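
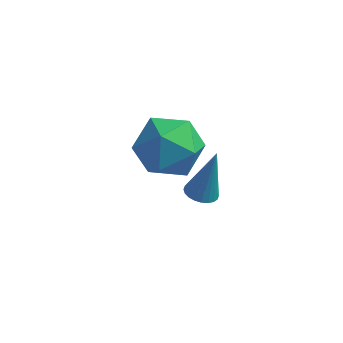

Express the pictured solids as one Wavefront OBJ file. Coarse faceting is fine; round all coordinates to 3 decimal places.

v -3.588 2.738 2.12
v -3.09 2.187 2.951
v -3.97 1.173 1.309
v -3.472 0.622 2.14
v -4.432 1.158 2.323
v -4.196 2.125 2.824
v -2.864 1.235 1.436
v -2.628 2.202 1.937
v -2.643 1.257 2.528
v -3.612 1.21 3.076
v -3.448 2.15 1.184
v -4.417 2.103 1.732
v -2.988 3.09 -1.482
v -2.531 2.823 -1.507
v -2.652 3.51 0.162
v -2.471 3.012 -1.568
v -2.49 3.212 -1.615
v -2.585 3.394 -1.642
v -2.741 3.529 -1.645
v -2.935 3.598 -1.623
v -3.137 3.589 -1.579
v -3.316 3.504 -1.521
v -3.446 3.357 -1.457
v -3.505 3.168 -1.396
v -3.487 2.968 -1.349
v -3.392 2.786 -1.322
v -3.236 2.65 -1.319
v -3.042 2.582 -1.341
v -2.84 2.59 -1.385
v -2.66 2.675 -1.443
f 1 12 6
f 1 6 2
f 1 2 8
f 1 8 11
f 1 11 12
f 2 6 10
f 6 12 5
f 12 11 3
f 11 8 7
f 8 2 9
f 4 10 5
f 4 5 3
f 4 3 7
f 4 7 9
f 4 9 10
f 5 10 6
f 3 5 12
f 7 3 11
f 9 7 8
f 10 9 2
f 14 13 16
f 14 16 15
f 16 13 17
f 16 17 15
f 17 13 18
f 17 18 15
f 18 13 19
f 18 19 15
f 19 13 20
f 19 20 15
f 20 13 21
f 20 21 15
f 21 13 22
f 21 22 15
f 22 13 23
f 22 23 15
f 23 13 24
f 23 24 15
f 24 13 25
f 24 25 15
f 25 13 26
f 25 26 15
f 26 13 27
f 26 27 15
f 27 13 28
f 27 28 15
f 28 13 29
f 28 29 15
f 29 13 30
f 29 30 15
f 30 13 14
f 30 14 15



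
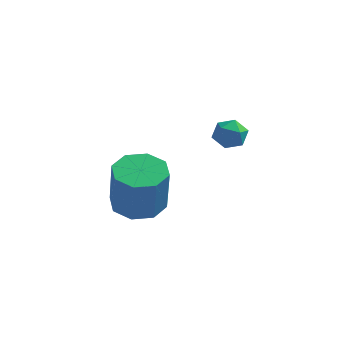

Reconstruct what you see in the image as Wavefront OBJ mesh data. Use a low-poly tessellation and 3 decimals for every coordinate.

v -0.622 -0.154 -3.994
v 0.104 -0.713 -4.202
v 0.329 -1.085 -2.414
v -0.398 -0.526 -2.206
v 0.305 -0.032 -4.085
v 0.53 -0.405 -2.297
v -0.037 0.578 -3.915
v 0.188 0.205 -2.127
v -0.722 0.759 -3.791
v -0.497 0.386 -2.003
v -1.349 0.405 -3.786
v -1.124 0.033 -1.998
v -1.55 -0.275 -3.903
v -1.325 -0.648 -2.115
v -1.208 -0.885 -4.073
v -0.983 -1.258 -2.285
v -0.523 -1.066 -4.197
v -0.298 -1.439 -2.409
v 1.295 3.992 -2.366
v 1.875 3.67 -2.359
v 0.785 3.07 -2.561
v 1.365 2.748 -2.554
v 1.12 3.002 -1.993
v 1.436 3.572 -1.873
v 1.224 3.168 -3.047
v 1.54 3.738 -2.927
v 1.831 3.161 -2.78
v 1.766 3.059 -2.129
v 0.894 3.681 -2.791
v 0.829 3.579 -2.14
f 2 1 5
f 2 5 3
f 3 5 6
f 3 6 4
f 5 1 7
f 5 7 6
f 6 7 8
f 6 8 4
f 7 1 9
f 7 9 8
f 8 9 10
f 8 10 4
f 9 1 11
f 9 11 10
f 10 11 12
f 10 12 4
f 11 1 13
f 11 13 12
f 12 13 14
f 12 14 4
f 13 1 15
f 13 15 14
f 14 15 16
f 14 16 4
f 15 1 17
f 15 17 16
f 16 17 18
f 16 18 4
f 17 1 2
f 17 2 18
f 18 2 3
f 18 3 4
f 19 30 24
f 19 24 20
f 19 20 26
f 19 26 29
f 19 29 30
f 20 24 28
f 24 30 23
f 30 29 21
f 29 26 25
f 26 20 27
f 22 28 23
f 22 23 21
f 22 21 25
f 22 25 27
f 22 27 28
f 23 28 24
f 21 23 30
f 25 21 29
f 27 25 26
f 28 27 20



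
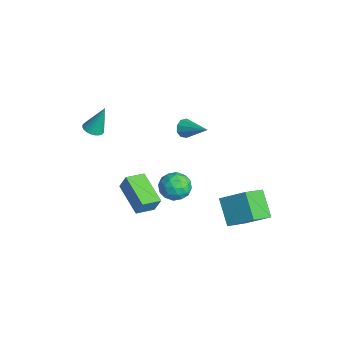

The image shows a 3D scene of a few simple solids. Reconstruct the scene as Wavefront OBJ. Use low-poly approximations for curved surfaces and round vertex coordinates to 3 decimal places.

v -0.265 1.745 -2.61
v 0.629 2.894 -1.586
v -0.958 3.073 -3.495
v -0.065 4.222 -2.471
v 1.125 1.698 -3.769
v 2.018 2.847 -2.745
v 0.431 3.026 -4.654
v 1.325 4.175 -3.63
v -1.999 -0.055 -1.358
v -1.138 0.385 -1.307
v -1.322 -1.305 -2.013
v -0.461 -0.865 -1.962
v -0.905 -1.155 -1.153
v -1.324 -0.383 -0.748
v -1.136 -0.537 -2.572
v -1.555 0.235 -2.167
v -0.605 0.086 -2.057
v -0.463 -0.296 -1.18
v -1.997 -0.624 -2.14
v -1.855 -1.006 -1.263
v -1.628 0.275 -1.275
v -0.832 -1.195 -2.045
v -1.093 -1.365 -1.569
v -0.587 -1.107 -1.539
v -1.737 -0.176 -0.947
v -1.231 0.082 -0.917
v -1.094 -0.823 -0.826
v -1.229 -1.002 -2.403
v -0.723 -0.744 -2.373
v -1.873 0.187 -1.781
v -1.367 0.445 -1.751
v -1.366 -0.097 -2.494
v -0.809 0.358 -1.686
v -0.411 -0.377 -2.071
v -0.808 -0.184 -2.429
v -1.054 0.27 -2.192
v -0.725 0.133 -1.17
v -0.327 -0.602 -1.555
v -0.588 -0.772 -1.08
v -0.834 -0.318 -0.842
v -0.412 -0.042 -1.611
v -2.133 -0.318 -1.765
v -1.735 -1.053 -2.15
v -1.626 -0.602 -2.478
v -1.872 -0.148 -2.24
v -2.049 -0.543 -1.249
v -1.651 -1.278 -1.634
v -1.406 -1.19 -1.128
v -1.652 -0.736 -0.891
v -2.048 -0.878 -1.709
v -3.237 -2.973 -2.662
v -2.948 -2.688 -1.683
v -3.469 -1.826 -2.928
v -3.18 -1.541 -1.949
v -1.22 -2.719 -3.331
v -0.931 -2.434 -2.352
v -1.452 -1.572 -3.597
v -1.163 -1.287 -2.618
v -4.578 1.36 -0.037
v -4.233 1.32 -0.575
v -3.122 2.12 0.837
v -4.443 1.704 -0.56
v -4.715 1.927 -0.301
v -4.924 1.885 0.082
v -4.97 1.598 0.409
v -4.833 1.199 0.527
v -4.576 0.876 0.381
v -4.32 0.779 0.039
v -4.185 0.955 -0.339
v -3.559 -4.267 2.589
v -3.231 -3.786 2.376
v -3.441 -3.613 4.251
v -3.457 -3.7 2.359
v -3.698 -3.702 2.376
v -3.918 -3.789 2.426
v -4.083 -3.949 2.501
v -4.169 -4.157 2.589
v -4.162 -4.382 2.677
v -4.062 -4.59 2.752
v -3.887 -4.748 2.802
v -3.661 -4.834 2.819
v -3.419 -4.833 2.802
v -3.199 -4.745 2.752
v -3.034 -4.585 2.677
v -2.949 -4.377 2.589
v -2.956 -4.152 2.501
v -3.055 -3.944 2.426
f 2 4 1
f 5 2 1
f 1 4 3
f 3 5 1
f 2 8 4
f 6 2 5
f 6 8 2
f 4 8 3
f 7 5 3
f 3 8 7
f 7 6 5
f 8 6 7
f 9 46 25
f 46 20 49
f 25 49 14
f 46 49 25
f 9 25 21
f 25 14 26
f 21 26 10
f 25 26 21
f 9 21 30
f 21 10 31
f 30 31 16
f 21 31 30
f 9 30 42
f 30 16 45
f 42 45 19
f 30 45 42
f 9 42 46
f 42 19 50
f 46 50 20
f 42 50 46
f 10 26 37
f 26 14 40
f 37 40 18
f 26 40 37
f 14 49 27
f 49 20 48
f 27 48 13
f 49 48 27
f 20 50 47
f 50 19 43
f 47 43 11
f 50 43 47
f 19 45 44
f 45 16 32
f 44 32 15
f 45 32 44
f 16 31 36
f 31 10 33
f 36 33 17
f 31 33 36
f 12 38 24
f 38 18 39
f 24 39 13
f 38 39 24
f 12 24 22
f 24 13 23
f 22 23 11
f 24 23 22
f 12 22 29
f 22 11 28
f 29 28 15
f 22 28 29
f 12 29 34
f 29 15 35
f 34 35 17
f 29 35 34
f 12 34 38
f 34 17 41
f 38 41 18
f 34 41 38
f 13 39 27
f 39 18 40
f 27 40 14
f 39 40 27
f 11 23 47
f 23 13 48
f 47 48 20
f 23 48 47
f 15 28 44
f 28 11 43
f 44 43 19
f 28 43 44
f 17 35 36
f 35 15 32
f 36 32 16
f 35 32 36
f 18 41 37
f 41 17 33
f 37 33 10
f 41 33 37
f 52 54 51
f 55 52 51
f 51 54 53
f 53 55 51
f 52 58 54
f 56 52 55
f 56 58 52
f 54 58 53
f 57 55 53
f 53 58 57
f 57 56 55
f 58 56 57
f 60 59 62
f 60 62 61
f 62 59 63
f 62 63 61
f 63 59 64
f 63 64 61
f 64 59 65
f 64 65 61
f 65 59 66
f 65 66 61
f 66 59 67
f 66 67 61
f 67 59 68
f 67 68 61
f 68 59 69
f 68 69 61
f 69 59 60
f 69 60 61
f 71 70 73
f 71 73 72
f 73 70 74
f 73 74 72
f 74 70 75
f 74 75 72
f 75 70 76
f 75 76 72
f 76 70 77
f 76 77 72
f 77 70 78
f 77 78 72
f 78 70 79
f 78 79 72
f 79 70 80
f 79 80 72
f 80 70 81
f 80 81 72
f 81 70 82
f 81 82 72
f 82 70 83
f 82 83 72
f 83 70 84
f 83 84 72
f 84 70 85
f 84 85 72
f 85 70 86
f 85 86 72
f 86 70 87
f 86 87 72
f 87 70 71
f 87 71 72



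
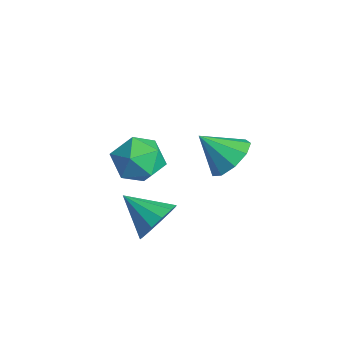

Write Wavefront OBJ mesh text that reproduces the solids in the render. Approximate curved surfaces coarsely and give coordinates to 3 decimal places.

v 3.32 -0.642 0.366
v 3.648 -0.278 1.215
v 2.12 -1.538 1.214
v 3.26 0.071 1.035
v 2.891 0.194 0.643
v 2.658 0.051 0.163
v 2.635 -0.312 -0.253
v 2.83 -0.78 -0.472
v 3.18 -1.204 -0.425
v 3.574 -1.45 -0.127
v 3.888 -1.44 0.328
v 4.021 -1.176 0.795
v 3.931 -0.743 1.125
v 1.995 2.717 1.923
v 2.74 2.024 1.709
v 1.365 1.703 3.017
v 2.953 2.457 2.233
v 2.717 3.011 2.611
v 2.144 3.428 2.668
v 1.5 3.513 2.376
v 1.089 3.225 1.872
v 1.101 2.7 1.392
v 1.531 2.183 1.16
v 2.179 1.916 1.286
v -2.142 0.147 0.543
v -1.564 1.138 0.808
v -0.516 -0.638 -0.068
v 0.062 0.353 0.197
v -0.369 -0.325 1.058
v -1.374 0.16 1.435
v -0.706 0.34 -0.695
v -1.711 0.825 -0.318
v -0.677 1.258 0.043
v -0.468 0.846 1.126
v -1.612 -0.346 -0.386
v -1.403 -0.758 0.697
f 2 1 4
f 2 4 3
f 4 1 5
f 4 5 3
f 5 1 6
f 5 6 3
f 6 1 7
f 6 7 3
f 7 1 8
f 7 8 3
f 8 1 9
f 8 9 3
f 9 1 10
f 9 10 3
f 10 1 11
f 10 11 3
f 11 1 12
f 11 12 3
f 12 1 13
f 12 13 3
f 13 1 2
f 13 2 3
f 15 14 17
f 15 17 16
f 17 14 18
f 17 18 16
f 18 14 19
f 18 19 16
f 19 14 20
f 19 20 16
f 20 14 21
f 20 21 16
f 21 14 22
f 21 22 16
f 22 14 23
f 22 23 16
f 23 14 24
f 23 24 16
f 24 14 15
f 24 15 16
f 25 36 30
f 25 30 26
f 25 26 32
f 25 32 35
f 25 35 36
f 26 30 34
f 30 36 29
f 36 35 27
f 35 32 31
f 32 26 33
f 28 34 29
f 28 29 27
f 28 27 31
f 28 31 33
f 28 33 34
f 29 34 30
f 27 29 36
f 31 27 35
f 33 31 32
f 34 33 26



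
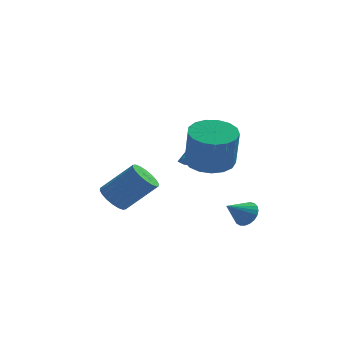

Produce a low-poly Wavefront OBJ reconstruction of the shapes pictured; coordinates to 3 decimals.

v 2.502 -1.491 -1.79
v 3.02 -1.748 -1.452
v 1.718 -2.149 -1.09
v 2.961 -1.52 -1.304
v 2.823 -1.286 -1.239
v 2.629 -1.089 -1.27
v 2.413 -0.96 -1.391
v 2.213 -0.924 -1.581
v 2.062 -0.986 -1.807
v 1.988 -1.135 -2.03
v 2.002 -1.345 -2.212
v 2.102 -1.581 -2.321
v 2.272 -1.801 -2.338
v 2.482 -1.968 -2.261
v 2.694 -2.052 -2.102
v 2.874 -2.039 -1.889
v 2.989 -1.932 -1.659
v -3.41 0.742 -2.063
v -2.914 0.294 -2.521
v -1.494 0.451 -1.135
v -1.99 0.898 -0.677
v -2.844 0.63 -2.631
v -1.423 0.787 -1.245
v -2.885 0.988 -2.628
v -1.465 1.145 -1.243
v -3.031 1.298 -2.514
v -1.611 1.454 -1.129
v -3.252 1.497 -2.31
v -1.832 1.653 -0.925
v -3.504 1.546 -2.057
v -2.084 1.703 -0.672
v -3.737 1.437 -1.805
v -2.317 1.593 -0.42
v -3.906 1.189 -1.605
v -2.486 1.346 -0.219
v -3.977 0.853 -1.495
v -2.556 1.01 -0.109
v -3.935 0.495 -1.497
v -2.515 0.652 -0.112
v -3.789 0.186 -1.611
v -2.369 0.342 -0.226
v -3.568 -0.013 -1.815
v -2.148 0.143 -0.43
v -3.316 -0.063 -2.068
v -1.896 0.094 -0.683
v -3.083 0.047 -2.32
v -1.663 0.203 -0.935
v 1.098 -2.919 1.77
v 2.143 -2.869 1.68
v 2.327 -3.451 3.479
v 1.282 -3.501 3.57
v 2.014 -2.41 1.842
v 2.198 -2.993 3.641
v 1.676 -2.069 1.987
v 1.859 -2.651 3.786
v 1.205 -1.922 2.082
v 1.388 -2.504 3.881
v 0.709 -2.003 2.106
v 0.893 -2.586 3.906
v 0.303 -2.294 2.053
v 0.486 -2.877 3.853
v 0.079 -2.729 1.936
v 0.262 -3.311 3.735
v 0.089 -3.206 1.78
v 0.272 -3.789 3.579
v 0.329 -3.618 1.622
v 0.513 -4.201 3.422
v 0.746 -3.87 1.498
v 0.93 -4.452 3.298
v 1.244 -3.904 1.437
v 1.427 -4.486 3.236
v 1.708 -3.712 1.452
v 1.892 -4.294 3.251
v 2.033 -3.338 1.539
v 2.216 -3.921 3.339
v 0.09 1.407 -0.005
v 0.62 0.964 0.313
v 0.15 2.373 1.245
v 0.85 1.381 -0.021
v 0.635 1.814 -0.345
v 0.101 2.008 -0.47
v -0.439 1.851 -0.322
v -0.669 1.433 0.011
v -0.454 1 0.335
v 0.08 0.806 0.46
f 2 1 4
f 2 4 3
f 4 1 5
f 4 5 3
f 5 1 6
f 5 6 3
f 6 1 7
f 6 7 3
f 7 1 8
f 7 8 3
f 8 1 9
f 8 9 3
f 9 1 10
f 9 10 3
f 10 1 11
f 10 11 3
f 11 1 12
f 11 12 3
f 12 1 13
f 12 13 3
f 13 1 14
f 13 14 3
f 14 1 15
f 14 15 3
f 15 1 16
f 15 16 3
f 16 1 17
f 16 17 3
f 17 1 2
f 17 2 3
f 19 18 22
f 19 22 20
f 20 22 23
f 20 23 21
f 22 18 24
f 22 24 23
f 23 24 25
f 23 25 21
f 24 18 26
f 24 26 25
f 25 26 27
f 25 27 21
f 26 18 28
f 26 28 27
f 27 28 29
f 27 29 21
f 28 18 30
f 28 30 29
f 29 30 31
f 29 31 21
f 30 18 32
f 30 32 31
f 31 32 33
f 31 33 21
f 32 18 34
f 32 34 33
f 33 34 35
f 33 35 21
f 34 18 36
f 34 36 35
f 35 36 37
f 35 37 21
f 36 18 38
f 36 38 37
f 37 38 39
f 37 39 21
f 38 18 40
f 38 40 39
f 39 40 41
f 39 41 21
f 40 18 42
f 40 42 41
f 41 42 43
f 41 43 21
f 42 18 44
f 42 44 43
f 43 44 45
f 43 45 21
f 44 18 46
f 44 46 45
f 45 46 47
f 45 47 21
f 46 18 19
f 46 19 47
f 47 19 20
f 47 20 21
f 49 48 52
f 49 52 50
f 50 52 53
f 50 53 51
f 52 48 54
f 52 54 53
f 53 54 55
f 53 55 51
f 54 48 56
f 54 56 55
f 55 56 57
f 55 57 51
f 56 48 58
f 56 58 57
f 57 58 59
f 57 59 51
f 58 48 60
f 58 60 59
f 59 60 61
f 59 61 51
f 60 48 62
f 60 62 61
f 61 62 63
f 61 63 51
f 62 48 64
f 62 64 63
f 63 64 65
f 63 65 51
f 64 48 66
f 64 66 65
f 65 66 67
f 65 67 51
f 66 48 68
f 66 68 67
f 67 68 69
f 67 69 51
f 68 48 70
f 68 70 69
f 69 70 71
f 69 71 51
f 70 48 72
f 70 72 71
f 71 72 73
f 71 73 51
f 72 48 74
f 72 74 73
f 73 74 75
f 73 75 51
f 74 48 49
f 74 49 75
f 75 49 50
f 75 50 51
f 77 76 79
f 77 79 78
f 79 76 80
f 79 80 78
f 80 76 81
f 80 81 78
f 81 76 82
f 81 82 78
f 82 76 83
f 82 83 78
f 83 76 84
f 83 84 78
f 84 76 85
f 84 85 78
f 85 76 77
f 85 77 78



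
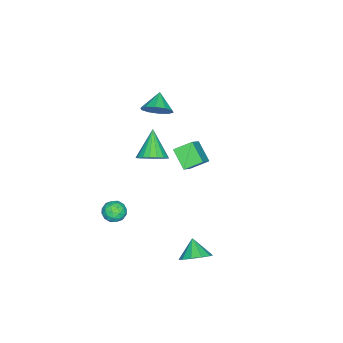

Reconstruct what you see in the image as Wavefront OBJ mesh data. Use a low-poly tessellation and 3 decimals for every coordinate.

v 4.303 2.839 -4.363
v 4.745 3.441 -3.639
v 3.537 2.241 -3.397
v 4.226 3.747 -3.861
v 3.736 3.707 -4.275
v 3.462 3.335 -4.723
v 3.51 2.774 -5.033
v 3.861 2.238 -5.087
v 4.38 1.932 -4.864
v 4.87 1.972 -4.45
v 5.144 2.344 -4.003
v 5.096 2.905 -3.693
v 1.483 1.642 4.178
v 2.701 1.784 5.205
v 2.148 2.658 3.248
v 3.367 2.801 4.275
v 2.093 0.699 3.585
v 3.312 0.842 4.612
v 2.759 1.716 2.655
v 3.977 1.858 3.682
v 2.665 -0.866 2.511
v 3.423 -1.115 3.114
v 1.315 -1.494 3.949
v 3.343 -0.691 3.224
v 3.13 -0.302 3.193
v 2.824 -0.024 3.027
v 2.486 0.086 2.759
v 2.184 0.008 2.442
v 1.977 -0.243 2.138
v 1.907 -0.617 1.908
v 1.986 -1.041 1.798
v 2.2 -1.43 1.828
v 2.506 -1.707 1.994
v 2.843 -1.818 2.263
v 3.145 -1.74 2.58
v 3.352 -1.489 2.884
v 2.671 -3.054 -3.418
v 3.301 -2.639 -3.791
v 3.559 -3.641 -2.569
v 4.189 -3.226 -2.942
v 3.625 -2.807 -2.479
v 3.076 -2.444 -3.004
v 3.784 -3.836 -3.356
v 3.235 -3.473 -3.881
v 3.989 -3.123 -3.752
v 3.891 -2.487 -3.211
v 2.969 -3.793 -3.149
v 2.871 -3.157 -2.608
v 2.908 -2.795 -3.679
v 3.952 -3.485 -2.681
v 3.621 -3.238 -2.409
v 3.991 -2.995 -2.628
v 2.776 -2.681 -3.216
v 3.146 -2.437 -3.435
v 3.337 -2.535 -2.665
v 3.714 -3.843 -2.925
v 4.084 -3.599 -3.144
v 2.869 -3.285 -3.732
v 3.239 -3.042 -3.951
v 3.523 -3.745 -3.695
v 3.682 -2.836 -3.875
v 4.204 -3.18 -3.377
v 3.966 -3.539 -3.62
v 3.644 -3.326 -3.928
v 3.625 -2.462 -3.557
v 4.147 -2.807 -3.058
v 3.816 -2.56 -2.786
v 3.493 -2.347 -3.094
v 4.029 -2.746 -3.534
v 2.713 -3.473 -3.302
v 3.235 -3.818 -2.803
v 3.367 -3.933 -3.266
v 3.044 -3.72 -3.574
v 2.656 -3.1 -2.983
v 3.178 -3.444 -2.485
v 3.216 -2.954 -2.432
v 2.894 -2.741 -2.74
v 2.831 -3.534 -2.826
v -2.874 -3.315 1.645
v -2.215 -3.781 2.347
v -3.986 -3.665 2.455
v -2.286 -3.148 2.523
v -2.582 -2.578 2.364
v -2.989 -2.29 1.93
v -3.353 -2.393 1.387
v -3.533 -2.848 0.943
v -3.461 -3.482 0.766
v -3.166 -4.051 0.926
v -2.758 -4.339 1.36
v -2.395 -4.236 1.903
f 2 1 4
f 2 4 3
f 4 1 5
f 4 5 3
f 5 1 6
f 5 6 3
f 6 1 7
f 6 7 3
f 7 1 8
f 7 8 3
f 8 1 9
f 8 9 3
f 9 1 10
f 9 10 3
f 10 1 11
f 10 11 3
f 11 1 12
f 11 12 3
f 12 1 2
f 12 2 3
f 14 16 13
f 17 14 13
f 13 16 15
f 15 17 13
f 14 20 16
f 18 14 17
f 18 20 14
f 16 20 15
f 19 17 15
f 15 20 19
f 19 18 17
f 20 18 19
f 22 21 24
f 22 24 23
f 24 21 25
f 24 25 23
f 25 21 26
f 25 26 23
f 26 21 27
f 26 27 23
f 27 21 28
f 27 28 23
f 28 21 29
f 28 29 23
f 29 21 30
f 29 30 23
f 30 21 31
f 30 31 23
f 31 21 32
f 31 32 23
f 32 21 33
f 32 33 23
f 33 21 34
f 33 34 23
f 34 21 35
f 34 35 23
f 35 21 36
f 35 36 23
f 36 21 22
f 36 22 23
f 37 74 53
f 74 48 77
f 53 77 42
f 74 77 53
f 37 53 49
f 53 42 54
f 49 54 38
f 53 54 49
f 37 49 58
f 49 38 59
f 58 59 44
f 49 59 58
f 37 58 70
f 58 44 73
f 70 73 47
f 58 73 70
f 37 70 74
f 70 47 78
f 74 78 48
f 70 78 74
f 38 54 65
f 54 42 68
f 65 68 46
f 54 68 65
f 42 77 55
f 77 48 76
f 55 76 41
f 77 76 55
f 48 78 75
f 78 47 71
f 75 71 39
f 78 71 75
f 47 73 72
f 73 44 60
f 72 60 43
f 73 60 72
f 44 59 64
f 59 38 61
f 64 61 45
f 59 61 64
f 40 66 52
f 66 46 67
f 52 67 41
f 66 67 52
f 40 52 50
f 52 41 51
f 50 51 39
f 52 51 50
f 40 50 57
f 50 39 56
f 57 56 43
f 50 56 57
f 40 57 62
f 57 43 63
f 62 63 45
f 57 63 62
f 40 62 66
f 62 45 69
f 66 69 46
f 62 69 66
f 41 67 55
f 67 46 68
f 55 68 42
f 67 68 55
f 39 51 75
f 51 41 76
f 75 76 48
f 51 76 75
f 43 56 72
f 56 39 71
f 72 71 47
f 56 71 72
f 45 63 64
f 63 43 60
f 64 60 44
f 63 60 64
f 46 69 65
f 69 45 61
f 65 61 38
f 69 61 65
f 80 79 82
f 80 82 81
f 82 79 83
f 82 83 81
f 83 79 84
f 83 84 81
f 84 79 85
f 84 85 81
f 85 79 86
f 85 86 81
f 86 79 87
f 86 87 81
f 87 79 88
f 87 88 81
f 88 79 89
f 88 89 81
f 89 79 90
f 89 90 81
f 90 79 80
f 90 80 81



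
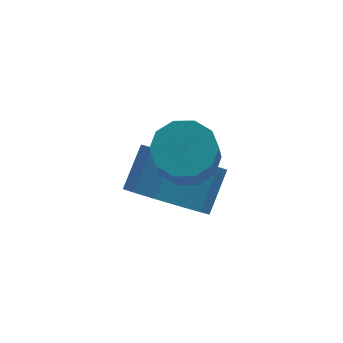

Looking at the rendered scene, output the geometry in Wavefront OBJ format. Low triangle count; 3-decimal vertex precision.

v 2.519 0.329 0.47
v 3.395 0.275 -0.07
v 3.936 1.036 0.73
v 3.061 1.091 1.27
v 3.094 0.72 -0.29
v 3.635 1.481 0.51
v 2.611 1.041 -0.269
v 3.152 1.802 0.531
v 2.099 1.136 -0.013
v 2.64 1.897 0.787
v 1.72 0.975 0.396
v 2.261 1.736 1.196
v 1.595 0.609 0.829
v 2.136 1.37 1.629
v 1.764 0.154 1.147
v 2.305 0.915 1.948
v 2.172 -0.245 1.251
v 2.713 0.516 2.051
v 2.691 -0.462 1.107
v 3.232 0.299 1.907
v 3.155 -0.427 0.76
v 3.696 0.334 1.56
v 3.417 -0.153 0.321
v 3.959 0.609 1.122
v 3.004 0.342 2.032
v 3.332 0.884 2.434
v 3.145 0.259 3.429
v 2.816 -0.282 3.028
v 2.879 0.979 2.408
v 2.692 0.355 3.404
v 2.474 0.831 2.239
v 2.286 0.206 3.235
v 2.271 0.496 1.991
v 2.084 -0.128 2.987
v 2.348 0.103 1.759
v 2.161 -0.522 2.754
v 2.675 -0.199 1.631
v 2.488 -0.824 2.626
v 3.128 -0.295 1.656
v 2.941 -0.919 2.652
v 3.534 -0.146 1.825
v 3.346 -0.771 2.821
v 3.736 0.188 2.073
v 3.549 -0.436 3.069
v 3.659 0.582 2.306
v 3.472 -0.043 3.301
f 2 1 5
f 2 5 3
f 3 5 6
f 3 6 4
f 5 1 7
f 5 7 6
f 6 7 8
f 6 8 4
f 7 1 9
f 7 9 8
f 8 9 10
f 8 10 4
f 9 1 11
f 9 11 10
f 10 11 12
f 10 12 4
f 11 1 13
f 11 13 12
f 12 13 14
f 12 14 4
f 13 1 15
f 13 15 14
f 14 15 16
f 14 16 4
f 15 1 17
f 15 17 16
f 16 17 18
f 16 18 4
f 17 1 19
f 17 19 18
f 18 19 20
f 18 20 4
f 19 1 21
f 19 21 20
f 20 21 22
f 20 22 4
f 21 1 23
f 21 23 22
f 22 23 24
f 22 24 4
f 23 1 2
f 23 2 24
f 24 2 3
f 24 3 4
f 26 25 29
f 26 29 27
f 27 29 30
f 27 30 28
f 29 25 31
f 29 31 30
f 30 31 32
f 30 32 28
f 31 25 33
f 31 33 32
f 32 33 34
f 32 34 28
f 33 25 35
f 33 35 34
f 34 35 36
f 34 36 28
f 35 25 37
f 35 37 36
f 36 37 38
f 36 38 28
f 37 25 39
f 37 39 38
f 38 39 40
f 38 40 28
f 39 25 41
f 39 41 40
f 40 41 42
f 40 42 28
f 41 25 43
f 41 43 42
f 42 43 44
f 42 44 28
f 43 25 45
f 43 45 44
f 44 45 46
f 44 46 28
f 45 25 26
f 45 26 46
f 46 26 27
f 46 27 28



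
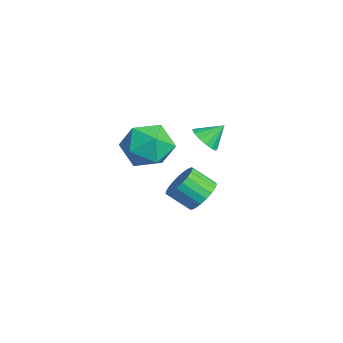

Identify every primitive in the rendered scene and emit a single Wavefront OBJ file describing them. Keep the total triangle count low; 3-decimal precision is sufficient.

v -1.646 -3.297 2.676
v -0.869 -2.609 3.21
v -0.311 -3.871 1.47
v 0.466 -3.183 2.004
v 0.047 -4.124 2.552
v -0.779 -3.77 3.297
v -0.401 -2.71 1.383
v -1.227 -2.356 2.128
v -0.099 -2.247 2.411
v 0.177 -3.121 3.133
v -1.357 -3.359 1.547
v -1.081 -4.233 2.269
v -2.899 -0.234 -2.656
v -2.122 -0.585 -2.55
v -2.623 -1.457 -1.759
v -3.401 -1.106 -1.864
v -2.13 -0.342 -2.288
v -2.631 -1.214 -1.496
v -2.271 -0.081 -2.089
v -2.772 -0.953 -1.298
v -2.521 0.154 -1.988
v -3.022 -0.718 -1.197
v -2.836 0.322 -2.003
v -3.337 -0.55 -1.211
v -3.163 0.394 -2.13
v -3.664 -0.478 -1.339
v -3.443 0.357 -2.349
v -3.944 -0.515 -1.557
v -3.63 0.218 -2.62
v -4.131 -0.654 -1.829
v -3.691 0.001 -2.898
v -4.192 -0.871 -2.106
v -3.614 -0.257 -3.134
v -4.115 -1.129 -2.342
v -3.414 -0.511 -3.287
v -3.915 -1.383 -2.495
v -3.125 -0.717 -3.331
v -3.626 -1.589 -2.539
v -2.797 -0.839 -3.258
v -3.298 -1.711 -2.466
v -2.487 -0.857 -3.081
v -2.988 -1.729 -2.29
v -2.248 -0.767 -2.831
v -2.749 -1.639 -2.039
v -3.641 0.049 0.235
v -2.922 0.112 0.124
v -3.599 0.871 0.965
v -3.081 0.344 -0.129
v -3.389 0.498 -0.284
v -3.765 0.531 -0.3
v -4.108 0.435 -0.172
v -4.326 0.236 0.064
v -4.359 -0.013 0.346
v -4.201 -0.246 0.598
v -3.892 -0.399 0.753
v -3.516 -0.432 0.769
v -3.173 -0.336 0.642
v -2.956 -0.137 0.406
f 1 12 6
f 1 6 2
f 1 2 8
f 1 8 11
f 1 11 12
f 2 6 10
f 6 12 5
f 12 11 3
f 11 8 7
f 8 2 9
f 4 10 5
f 4 5 3
f 4 3 7
f 4 7 9
f 4 9 10
f 5 10 6
f 3 5 12
f 7 3 11
f 9 7 8
f 10 9 2
f 14 13 17
f 14 17 15
f 15 17 18
f 15 18 16
f 17 13 19
f 17 19 18
f 18 19 20
f 18 20 16
f 19 13 21
f 19 21 20
f 20 21 22
f 20 22 16
f 21 13 23
f 21 23 22
f 22 23 24
f 22 24 16
f 23 13 25
f 23 25 24
f 24 25 26
f 24 26 16
f 25 13 27
f 25 27 26
f 26 27 28
f 26 28 16
f 27 13 29
f 27 29 28
f 28 29 30
f 28 30 16
f 29 13 31
f 29 31 30
f 30 31 32
f 30 32 16
f 31 13 33
f 31 33 32
f 32 33 34
f 32 34 16
f 33 13 35
f 33 35 34
f 34 35 36
f 34 36 16
f 35 13 37
f 35 37 36
f 36 37 38
f 36 38 16
f 37 13 39
f 37 39 38
f 38 39 40
f 38 40 16
f 39 13 41
f 39 41 40
f 40 41 42
f 40 42 16
f 41 13 43
f 41 43 42
f 42 43 44
f 42 44 16
f 43 13 14
f 43 14 44
f 44 14 15
f 44 15 16
f 46 45 48
f 46 48 47
f 48 45 49
f 48 49 47
f 49 45 50
f 49 50 47
f 50 45 51
f 50 51 47
f 51 45 52
f 51 52 47
f 52 45 53
f 52 53 47
f 53 45 54
f 53 54 47
f 54 45 55
f 54 55 47
f 55 45 56
f 55 56 47
f 56 45 57
f 56 57 47
f 57 45 58
f 57 58 47
f 58 45 46
f 58 46 47



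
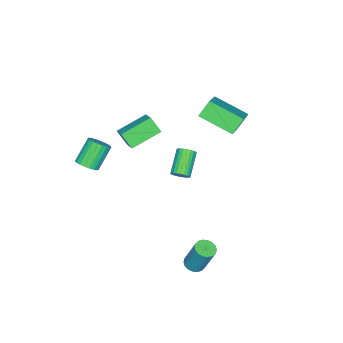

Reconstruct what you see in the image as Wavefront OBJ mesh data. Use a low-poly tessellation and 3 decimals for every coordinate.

v -4.172 -0.162 1.511
v -4.851 0.129 2.379
v -4.347 1.806 0.715
v -5.026 2.097 1.584
v -2.534 0.423 2.596
v -3.213 0.714 3.465
v -2.709 2.391 1.801
v -3.388 2.682 2.669
v 2.128 -3.665 0.216
v 2.552 -3.216 0.502
v 1.536 -3.027 1.71
v 1.112 -3.475 1.424
v 2.39 -3.05 0.34
v 1.374 -2.86 1.548
v 2.183 -2.99 0.157
v 1.167 -2.8 1.365
v 1.967 -3.046 -0.016
v 0.951 -2.857 1.192
v 1.779 -3.21 -0.149
v 0.763 -3.02 1.059
v 1.651 -3.452 -0.219
v 0.634 -3.263 0.989
v 1.605 -3.731 -0.214
v 0.589 -3.542 0.995
v 1.65 -3.998 -0.134
v 0.634 -3.809 1.074
v 1.777 -4.208 0.006
v 0.761 -4.019 1.215
v 1.966 -4.324 0.183
v 0.95 -4.135 1.391
v 2.182 -4.326 0.365
v 1.166 -4.137 1.573
v 2.389 -4.213 0.521
v 1.373 -4.024 1.729
v 2.551 -4.006 0.625
v 1.535 -3.817 1.833
v 2.639 -3.74 0.658
v 1.623 -3.55 1.866
v 2.64 -3.46 0.614
v 1.624 -3.271 1.822
v 0.348 0.983 0.087
v 0.621 1.161 0.505
v -0.615 0.836 1.451
v -0.888 0.657 1.033
v 0.527 1.334 0.441
v -0.709 1.008 1.388
v 0.405 1.453 0.324
v -0.83 1.128 1.27
v 0.275 1.501 0.17
v -0.96 1.176 1.117
v 0.156 1.47 0.004
v -1.079 1.145 0.951
v 0.066 1.365 -0.149
v -1.169 1.039 0.797
v 0.019 1.201 -0.267
v -1.216 0.876 0.679
v 0.022 1.004 -0.331
v -1.213 0.679 0.616
v 0.075 0.804 -0.331
v -1.161 0.479 0.615
v 0.169 0.632 -0.268
v -1.067 0.306 0.679
v 0.29 0.512 -0.15
v -0.945 0.187 0.796
v 0.42 0.464 0.003
v -0.815 0.139 0.95
v 0.539 0.495 0.169
v -0.696 0.17 1.116
v 0.629 0.601 0.323
v -0.606 0.275 1.269
v 0.676 0.764 0.441
v -0.559 0.439 1.387
v 0.673 0.961 0.504
v -0.562 0.636 1.451
v -0.796 -2.939 -0.024
v -0.819 -3.611 0.847
v -2.292 -2.019 0.648
v -2.314 -2.691 1.518
v -0.106 -2.229 0.542
v -0.128 -2.901 1.412
v -1.601 -1.309 1.213
v -1.624 -1.981 2.084
v 2.887 3.29 -4.158
v 3.29 3.679 -4.344
v 3.416 4.399 -2.568
v 3.013 4.01 -2.382
v 3.064 3.807 -4.38
v 3.189 4.527 -2.604
v 2.802 3.833 -4.372
v 2.928 4.553 -2.596
v 2.558 3.752 -4.322
v 2.684 4.471 -2.546
v 2.379 3.579 -4.239
v 2.505 4.298 -2.463
v 2.3 3.348 -4.14
v 2.426 4.068 -2.364
v 2.338 3.107 -4.045
v 2.464 3.826 -2.269
v 2.484 2.901 -3.972
v 2.61 3.621 -2.196
v 2.711 2.773 -3.936
v 2.836 3.493 -2.16
v 2.972 2.747 -3.944
v 3.098 3.467 -2.168
v 3.216 2.829 -3.994
v 3.342 3.548 -2.218
v 3.395 3.002 -4.077
v 3.521 3.721 -2.301
v 3.474 3.232 -4.176
v 3.6 3.952 -2.4
v 3.436 3.474 -4.271
v 3.562 4.193 -2.495
f 2 4 1
f 5 2 1
f 1 4 3
f 3 5 1
f 2 8 4
f 6 2 5
f 6 8 2
f 4 8 3
f 7 5 3
f 3 8 7
f 7 6 5
f 8 6 7
f 10 9 13
f 10 13 11
f 11 13 14
f 11 14 12
f 13 9 15
f 13 15 14
f 14 15 16
f 14 16 12
f 15 9 17
f 15 17 16
f 16 17 18
f 16 18 12
f 17 9 19
f 17 19 18
f 18 19 20
f 18 20 12
f 19 9 21
f 19 21 20
f 20 21 22
f 20 22 12
f 21 9 23
f 21 23 22
f 22 23 24
f 22 24 12
f 23 9 25
f 23 25 24
f 24 25 26
f 24 26 12
f 25 9 27
f 25 27 26
f 26 27 28
f 26 28 12
f 27 9 29
f 27 29 28
f 28 29 30
f 28 30 12
f 29 9 31
f 29 31 30
f 30 31 32
f 30 32 12
f 31 9 33
f 31 33 32
f 32 33 34
f 32 34 12
f 33 9 35
f 33 35 34
f 34 35 36
f 34 36 12
f 35 9 37
f 35 37 36
f 36 37 38
f 36 38 12
f 37 9 39
f 37 39 38
f 38 39 40
f 38 40 12
f 39 9 10
f 39 10 40
f 40 10 11
f 40 11 12
f 42 41 45
f 42 45 43
f 43 45 46
f 43 46 44
f 45 41 47
f 45 47 46
f 46 47 48
f 46 48 44
f 47 41 49
f 47 49 48
f 48 49 50
f 48 50 44
f 49 41 51
f 49 51 50
f 50 51 52
f 50 52 44
f 51 41 53
f 51 53 52
f 52 53 54
f 52 54 44
f 53 41 55
f 53 55 54
f 54 55 56
f 54 56 44
f 55 41 57
f 55 57 56
f 56 57 58
f 56 58 44
f 57 41 59
f 57 59 58
f 58 59 60
f 58 60 44
f 59 41 61
f 59 61 60
f 60 61 62
f 60 62 44
f 61 41 63
f 61 63 62
f 62 63 64
f 62 64 44
f 63 41 65
f 63 65 64
f 64 65 66
f 64 66 44
f 65 41 67
f 65 67 66
f 66 67 68
f 66 68 44
f 67 41 69
f 67 69 68
f 68 69 70
f 68 70 44
f 69 41 71
f 69 71 70
f 70 71 72
f 70 72 44
f 71 41 73
f 71 73 72
f 72 73 74
f 72 74 44
f 73 41 42
f 73 42 74
f 74 42 43
f 74 43 44
f 76 78 75
f 79 76 75
f 75 78 77
f 77 79 75
f 76 82 78
f 80 76 79
f 80 82 76
f 78 82 77
f 81 79 77
f 77 82 81
f 81 80 79
f 82 80 81
f 84 83 87
f 84 87 85
f 85 87 88
f 85 88 86
f 87 83 89
f 87 89 88
f 88 89 90
f 88 90 86
f 89 83 91
f 89 91 90
f 90 91 92
f 90 92 86
f 91 83 93
f 91 93 92
f 92 93 94
f 92 94 86
f 93 83 95
f 93 95 94
f 94 95 96
f 94 96 86
f 95 83 97
f 95 97 96
f 96 97 98
f 96 98 86
f 97 83 99
f 97 99 98
f 98 99 100
f 98 100 86
f 99 83 101
f 99 101 100
f 100 101 102
f 100 102 86
f 101 83 103
f 101 103 102
f 102 103 104
f 102 104 86
f 103 83 105
f 103 105 104
f 104 105 106
f 104 106 86
f 105 83 107
f 105 107 106
f 106 107 108
f 106 108 86
f 107 83 109
f 107 109 108
f 108 109 110
f 108 110 86
f 109 83 111
f 109 111 110
f 110 111 112
f 110 112 86
f 111 83 84
f 111 84 112
f 112 84 85
f 112 85 86



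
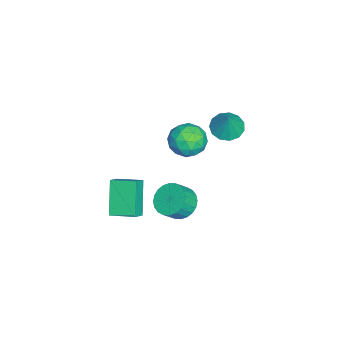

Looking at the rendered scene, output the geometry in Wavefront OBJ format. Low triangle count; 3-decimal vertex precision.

v -3.888 0.262 0.57
v -3.199 0.307 -0.264
v -3.781 -1.487 0.564
v -3.092 -1.442 -0.27
v -2.783 -1.091 0.707
v -2.85 -0.01 0.711
v -4.13 -1.17 -0.411
v -4.197 -0.089 -0.407
v -3.349 -0.578 -0.87
v -2.516 -0.529 -0.179
v -4.464 -0.651 0.479
v -3.631 -0.602 1.17
v -3.553 0.438 0.153
v -3.427 -1.618 0.147
v -3.246 -1.412 0.721
v -2.841 -1.385 0.231
v -3.348 0.252 0.726
v -2.942 0.278 0.236
v -2.698 -0.544 0.807
v -4.038 -1.458 0.064
v -3.632 -1.432 -0.426
v -4.139 0.205 0.069
v -3.734 0.232 -0.421
v -4.282 -0.636 -0.507
v -3.236 -0.056 -0.693
v -3.173 -1.084 -0.696
v -3.783 -0.924 -0.779
v -3.822 -0.288 -0.777
v -2.746 -0.027 -0.287
v -2.683 -1.055 -0.29
v -2.502 -0.849 0.284
v -2.541 -0.213 0.286
v -2.834 -0.547 -0.643
v -4.297 -0.125 0.59
v -4.234 -1.153 0.587
v -4.439 -0.967 0.014
v -4.478 -0.331 0.016
v -3.807 -0.096 0.996
v -3.744 -1.124 0.993
v -3.158 -0.892 1.077
v -3.197 -0.256 1.079
v -4.146 -0.633 0.943
v -3.59 1.408 1.514
v -2.8 1.163 1.161
v -2.97 1.552 2.806
v -2.826 1.668 1.118
v -3.094 2.09 1.2
v -3.521 2.295 1.382
v -3.969 2.219 1.606
v -4.297 1.885 1.801
v -4.401 1.4 1.905
v -4.247 0.917 1.885
v -3.885 0.59 1.747
v -3.429 0.523 1.536
v -3.025 0.736 1.317
v 2.455 0.118 1.001
v 2.942 -0.351 0.378
v 3.452 -0.828 1.135
v 2.965 -0.358 1.759
v 3.147 -0.06 0.422
v 3.658 -0.537 1.179
v 3.247 0.258 0.555
v 3.758 -0.218 1.312
v 3.226 0.555 0.756
v 3.737 0.079 1.513
v 3.088 0.785 0.994
v 3.599 0.309 1.751
v 2.854 0.914 1.233
v 3.364 0.438 1.99
v 2.558 0.922 1.437
v 3.069 0.445 2.194
v 2.247 0.807 1.575
v 2.758 0.331 2.332
v 1.968 0.588 1.625
v 2.478 0.111 2.382
v 1.762 0.297 1.581
v 2.273 -0.18 2.338
v 1.662 -0.022 1.448
v 2.173 -0.498 2.205
v 1.683 -0.319 1.247
v 2.194 -0.795 2.004
v 1.821 -0.549 1.009
v 2.332 -1.025 1.766
v 2.056 -0.678 0.77
v 2.566 -1.154 1.527
v 2.351 -0.685 0.566
v 2.862 -1.162 1.323
v 2.662 -0.571 0.428
v 3.173 -1.047 1.185
v 2.145 -3.133 -0.805
v 0.862 -3.324 0.731
v 2.342 -1.797 -0.474
v 1.059 -1.989 1.062
v 2.781 -3.351 -0.302
v 1.498 -3.543 1.234
v 2.978 -2.016 0.029
v 1.695 -2.207 1.565
f 1 38 17
f 38 12 41
f 17 41 6
f 38 41 17
f 1 17 13
f 17 6 18
f 13 18 2
f 17 18 13
f 1 13 22
f 13 2 23
f 22 23 8
f 13 23 22
f 1 22 34
f 22 8 37
f 34 37 11
f 22 37 34
f 1 34 38
f 34 11 42
f 38 42 12
f 34 42 38
f 2 18 29
f 18 6 32
f 29 32 10
f 18 32 29
f 6 41 19
f 41 12 40
f 19 40 5
f 41 40 19
f 12 42 39
f 42 11 35
f 39 35 3
f 42 35 39
f 11 37 36
f 37 8 24
f 36 24 7
f 37 24 36
f 8 23 28
f 23 2 25
f 28 25 9
f 23 25 28
f 4 30 16
f 30 10 31
f 16 31 5
f 30 31 16
f 4 16 14
f 16 5 15
f 14 15 3
f 16 15 14
f 4 14 21
f 14 3 20
f 21 20 7
f 14 20 21
f 4 21 26
f 21 7 27
f 26 27 9
f 21 27 26
f 4 26 30
f 26 9 33
f 30 33 10
f 26 33 30
f 5 31 19
f 31 10 32
f 19 32 6
f 31 32 19
f 3 15 39
f 15 5 40
f 39 40 12
f 15 40 39
f 7 20 36
f 20 3 35
f 36 35 11
f 20 35 36
f 9 27 28
f 27 7 24
f 28 24 8
f 27 24 28
f 10 33 29
f 33 9 25
f 29 25 2
f 33 25 29
f 44 43 46
f 44 46 45
f 46 43 47
f 46 47 45
f 47 43 48
f 47 48 45
f 48 43 49
f 48 49 45
f 49 43 50
f 49 50 45
f 50 43 51
f 50 51 45
f 51 43 52
f 51 52 45
f 52 43 53
f 52 53 45
f 53 43 54
f 53 54 45
f 54 43 55
f 54 55 45
f 55 43 44
f 55 44 45
f 57 56 60
f 57 60 58
f 58 60 61
f 58 61 59
f 60 56 62
f 60 62 61
f 61 62 63
f 61 63 59
f 62 56 64
f 62 64 63
f 63 64 65
f 63 65 59
f 64 56 66
f 64 66 65
f 65 66 67
f 65 67 59
f 66 56 68
f 66 68 67
f 67 68 69
f 67 69 59
f 68 56 70
f 68 70 69
f 69 70 71
f 69 71 59
f 70 56 72
f 70 72 71
f 71 72 73
f 71 73 59
f 72 56 74
f 72 74 73
f 73 74 75
f 73 75 59
f 74 56 76
f 74 76 75
f 75 76 77
f 75 77 59
f 76 56 78
f 76 78 77
f 77 78 79
f 77 79 59
f 78 56 80
f 78 80 79
f 79 80 81
f 79 81 59
f 80 56 82
f 80 82 81
f 81 82 83
f 81 83 59
f 82 56 84
f 82 84 83
f 83 84 85
f 83 85 59
f 84 56 86
f 84 86 85
f 85 86 87
f 85 87 59
f 86 56 88
f 86 88 87
f 87 88 89
f 87 89 59
f 88 56 57
f 88 57 89
f 89 57 58
f 89 58 59
f 91 93 90
f 94 91 90
f 90 93 92
f 92 94 90
f 91 97 93
f 95 91 94
f 95 97 91
f 93 97 92
f 96 94 92
f 92 97 96
f 96 95 94
f 97 95 96



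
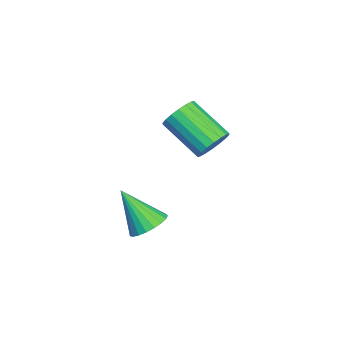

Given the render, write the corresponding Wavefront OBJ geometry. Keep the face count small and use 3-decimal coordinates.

v 0.087 -0.338 -4.195
v 0.721 -0.394 -3.955
v -0.447 -1.182 -2.985
v 0.631 -0.157 -3.829
v 0.447 0.048 -3.767
v 0.201 0.187 -3.778
v -0.064 0.236 -3.862
v -0.304 0.185 -4.003
v -0.476 0.043 -4.178
v -0.55 -0.164 -4.355
v -0.515 -0.401 -4.505
v -0.375 -0.627 -4.601
v -0.156 -0.803 -4.627
v 0.106 -0.899 -4.579
v 0.364 -0.897 -4.464
v 0.575 -0.799 -4.302
v 0.701 -0.621 -4.122
v -2.955 1.661 -2.9
v -2.412 1.442 -2.574
v -3.362 0.339 -1.734
v -3.905 0.559 -2.06
v -2.511 1.661 -2.398
v -3.461 0.559 -1.558
v -2.698 1.881 -2.321
v -3.648 0.778 -1.482
v -2.936 2.057 -2.359
v -3.886 0.954 -1.52
v -3.178 2.154 -2.504
v -4.127 1.051 -1.665
v -3.375 2.154 -2.727
v -4.325 1.051 -1.888
v -3.489 2.057 -2.985
v -4.439 0.954 -2.146
v -3.498 1.881 -3.226
v -4.448 0.778 -2.386
v -3.399 1.661 -3.402
v -4.349 0.559 -2.562
v -3.212 1.442 -3.478
v -4.162 0.339 -2.639
v -2.974 1.266 -3.44
v -3.924 0.163 -2.601
v -2.733 1.169 -3.295
v -3.682 0.066 -2.456
v -2.535 1.169 -3.072
v -3.485 0.066 -2.233
v -2.421 1.266 -2.814
v -3.371 0.163 -1.975
f 2 1 4
f 2 4 3
f 4 1 5
f 4 5 3
f 5 1 6
f 5 6 3
f 6 1 7
f 6 7 3
f 7 1 8
f 7 8 3
f 8 1 9
f 8 9 3
f 9 1 10
f 9 10 3
f 10 1 11
f 10 11 3
f 11 1 12
f 11 12 3
f 12 1 13
f 12 13 3
f 13 1 14
f 13 14 3
f 14 1 15
f 14 15 3
f 15 1 16
f 15 16 3
f 16 1 17
f 16 17 3
f 17 1 2
f 17 2 3
f 19 18 22
f 19 22 20
f 20 22 23
f 20 23 21
f 22 18 24
f 22 24 23
f 23 24 25
f 23 25 21
f 24 18 26
f 24 26 25
f 25 26 27
f 25 27 21
f 26 18 28
f 26 28 27
f 27 28 29
f 27 29 21
f 28 18 30
f 28 30 29
f 29 30 31
f 29 31 21
f 30 18 32
f 30 32 31
f 31 32 33
f 31 33 21
f 32 18 34
f 32 34 33
f 33 34 35
f 33 35 21
f 34 18 36
f 34 36 35
f 35 36 37
f 35 37 21
f 36 18 38
f 36 38 37
f 37 38 39
f 37 39 21
f 38 18 40
f 38 40 39
f 39 40 41
f 39 41 21
f 40 18 42
f 40 42 41
f 41 42 43
f 41 43 21
f 42 18 44
f 42 44 43
f 43 44 45
f 43 45 21
f 44 18 46
f 44 46 45
f 45 46 47
f 45 47 21
f 46 18 19
f 46 19 47
f 47 19 20
f 47 20 21



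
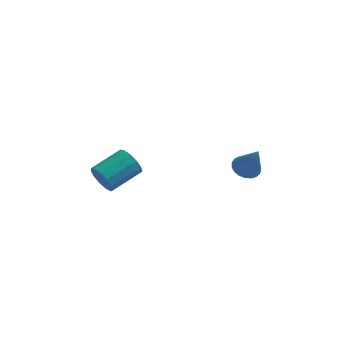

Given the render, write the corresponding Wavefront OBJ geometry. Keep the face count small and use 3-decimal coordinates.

v 3.071 2.816 2.204
v 3.846 2.616 1.862
v 3.749 2.204 4.096
v 3.893 2.962 1.958
v 3.797 3.283 2.095
v 3.576 3.523 2.252
v 3.268 3.64 2.4
v 2.926 3.615 2.515
v 2.609 3.452 2.576
v 2.372 3.179 2.572
v 2.255 2.843 2.505
v 2.28 2.502 2.386
v 2.442 2.216 2.236
v 2.713 2.033 2.08
v 3.045 1.986 1.945
v 3.382 2.082 1.856
v 3.665 2.305 1.826
v -4.652 0.099 2.655
v -4.131 -0.102 1.875
v -2.686 1.28 2.485
v -3.208 1.481 3.265
v -4.461 0.304 1.737
v -3.016 1.685 2.347
v -4.851 0.645 1.891
v -3.407 2.026 2.501
v -5.179 0.813 2.287
v -3.734 2.194 2.897
v -5.34 0.754 2.8
v -3.895 2.135 3.41
v -5.282 0.487 3.267
v -3.837 1.869 3.877
v -5.024 0.097 3.54
v -3.579 1.479 4.15
v -4.649 -0.292 3.532
v -3.204 1.09 4.142
v -4.274 -0.557 3.245
v -2.829 0.825 3.855
v -4.02 -0.614 2.771
v -2.575 0.768 3.381
v -3.966 -0.444 2.26
v -2.522 0.938 2.87
f 2 1 4
f 2 4 3
f 4 1 5
f 4 5 3
f 5 1 6
f 5 6 3
f 6 1 7
f 6 7 3
f 7 1 8
f 7 8 3
f 8 1 9
f 8 9 3
f 9 1 10
f 9 10 3
f 10 1 11
f 10 11 3
f 11 1 12
f 11 12 3
f 12 1 13
f 12 13 3
f 13 1 14
f 13 14 3
f 14 1 15
f 14 15 3
f 15 1 16
f 15 16 3
f 16 1 17
f 16 17 3
f 17 1 2
f 17 2 3
f 19 18 22
f 19 22 20
f 20 22 23
f 20 23 21
f 22 18 24
f 22 24 23
f 23 24 25
f 23 25 21
f 24 18 26
f 24 26 25
f 25 26 27
f 25 27 21
f 26 18 28
f 26 28 27
f 27 28 29
f 27 29 21
f 28 18 30
f 28 30 29
f 29 30 31
f 29 31 21
f 30 18 32
f 30 32 31
f 31 32 33
f 31 33 21
f 32 18 34
f 32 34 33
f 33 34 35
f 33 35 21
f 34 18 36
f 34 36 35
f 35 36 37
f 35 37 21
f 36 18 38
f 36 38 37
f 37 38 39
f 37 39 21
f 38 18 40
f 38 40 39
f 39 40 41
f 39 41 21
f 40 18 19
f 40 19 41
f 41 19 20
f 41 20 21



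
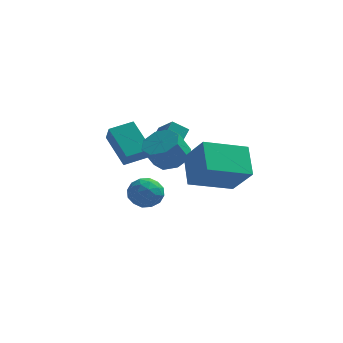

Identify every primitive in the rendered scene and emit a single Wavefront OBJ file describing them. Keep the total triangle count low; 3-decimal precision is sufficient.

v -1.49 1.624 -0.113
v -0.749 1.825 0.144
v -1.191 0.355 0.016
v -0.45 0.556 0.273
v -1.095 0.709 0.737
v -1.281 1.493 0.658
v -0.659 0.687 -0.498
v -0.845 1.471 -0.577
v -0.236 1.246 -0.093
v -0.505 1.26 0.67
v -1.435 0.92 -0.51
v -1.704 0.934 0.253
v -1.146 1.836 0.004
v -0.794 0.344 0.156
v -1.173 0.434 0.429
v -0.738 0.552 0.58
v -1.458 1.641 0.306
v -1.023 1.759 0.457
v -1.226 1.103 0.806
v -0.917 0.421 -0.297
v -0.482 0.539 -0.146
v -1.202 1.628 -0.42
v -0.767 1.746 -0.269
v -0.714 1.077 -0.646
v -0.409 1.613 0.016
v -0.233 0.868 0.092
v -0.356 0.944 -0.361
v -0.465 1.405 -0.408
v -0.567 1.622 0.465
v -0.391 0.876 0.541
v -0.771 0.966 0.813
v -0.879 1.427 0.766
v -0.266 1.281 0.325
v -1.549 1.304 -0.381
v -1.373 0.558 -0.305
v -1.061 0.753 -0.606
v -1.169 1.214 -0.653
v -1.707 1.312 0.068
v -1.531 0.567 0.144
v -1.475 0.775 0.568
v -1.584 1.236 0.521
v -1.674 0.899 -0.165
v 0.33 -0.04 2.816
v 1.068 -0.393 2.955
v 0.668 -0.833 3.963
v -0.07 -0.48 3.824
v 1.03 0.193 3.196
v 0.63 -0.246 4.204
v 0.582 0.643 3.214
v 0.182 0.204 4.222
v -0.014 0.693 2.999
v -0.414 0.253 4.007
v -0.408 0.313 2.677
v -0.808 -0.127 3.685
v -0.37 -0.274 2.436
v -0.77 -0.713 3.444
v 0.078 -0.724 2.418
v -0.322 -1.163 3.426
v 0.674 -0.773 2.633
v 0.274 -1.213 3.641
v 1.164 -1.349 2.031
v 0.811 -0.177 2.932
v 2.798 -0.389 1.423
v 2.445 0.783 2.324
v 2.035 -2.043 3.276
v 1.682 -0.871 4.177
v 3.669 -1.083 2.668
v 3.316 0.089 3.569
v -0.392 1.862 1.805
v -1.054 1.723 2.268
v -0.078 2.905 2.568
v -0.74 2.766 3.031
v 0.32 1.074 2.589
v -0.342 0.935 3.052
v 0.634 2.117 3.352
v -0.028 1.978 3.815
v -3.043 3.184 2.068
v -2.777 2.542 2.895
v -2.138 3.828 2.277
v -1.873 3.187 3.104
v -2.107 2.213 1.016
v -1.842 1.572 1.843
v -1.203 2.858 1.225
v -0.937 2.216 2.052
f 1 38 17
f 38 12 41
f 17 41 6
f 38 41 17
f 1 17 13
f 17 6 18
f 13 18 2
f 17 18 13
f 1 13 22
f 13 2 23
f 22 23 8
f 13 23 22
f 1 22 34
f 22 8 37
f 34 37 11
f 22 37 34
f 1 34 38
f 34 11 42
f 38 42 12
f 34 42 38
f 2 18 29
f 18 6 32
f 29 32 10
f 18 32 29
f 6 41 19
f 41 12 40
f 19 40 5
f 41 40 19
f 12 42 39
f 42 11 35
f 39 35 3
f 42 35 39
f 11 37 36
f 37 8 24
f 36 24 7
f 37 24 36
f 8 23 28
f 23 2 25
f 28 25 9
f 23 25 28
f 4 30 16
f 30 10 31
f 16 31 5
f 30 31 16
f 4 16 14
f 16 5 15
f 14 15 3
f 16 15 14
f 4 14 21
f 14 3 20
f 21 20 7
f 14 20 21
f 4 21 26
f 21 7 27
f 26 27 9
f 21 27 26
f 4 26 30
f 26 9 33
f 30 33 10
f 26 33 30
f 5 31 19
f 31 10 32
f 19 32 6
f 31 32 19
f 3 15 39
f 15 5 40
f 39 40 12
f 15 40 39
f 7 20 36
f 20 3 35
f 36 35 11
f 20 35 36
f 9 27 28
f 27 7 24
f 28 24 8
f 27 24 28
f 10 33 29
f 33 9 25
f 29 25 2
f 33 25 29
f 44 43 47
f 44 47 45
f 45 47 48
f 45 48 46
f 47 43 49
f 47 49 48
f 48 49 50
f 48 50 46
f 49 43 51
f 49 51 50
f 50 51 52
f 50 52 46
f 51 43 53
f 51 53 52
f 52 53 54
f 52 54 46
f 53 43 55
f 53 55 54
f 54 55 56
f 54 56 46
f 55 43 57
f 55 57 56
f 56 57 58
f 56 58 46
f 57 43 59
f 57 59 58
f 58 59 60
f 58 60 46
f 59 43 44
f 59 44 60
f 60 44 45
f 60 45 46
f 62 64 61
f 65 62 61
f 61 64 63
f 63 65 61
f 62 68 64
f 66 62 65
f 66 68 62
f 64 68 63
f 67 65 63
f 63 68 67
f 67 66 65
f 68 66 67
f 70 72 69
f 73 70 69
f 69 72 71
f 71 73 69
f 70 76 72
f 74 70 73
f 74 76 70
f 72 76 71
f 75 73 71
f 71 76 75
f 75 74 73
f 76 74 75
f 78 80 77
f 81 78 77
f 77 80 79
f 79 81 77
f 78 84 80
f 82 78 81
f 82 84 78
f 80 84 79
f 83 81 79
f 79 84 83
f 83 82 81
f 84 82 83



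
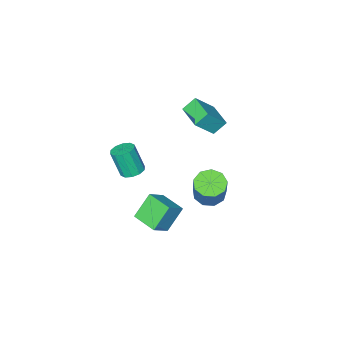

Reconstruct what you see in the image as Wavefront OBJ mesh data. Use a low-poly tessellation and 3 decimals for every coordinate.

v -1.112 -0.194 -3.525
v 0.069 -0.019 -2.585
v -1.278 1.545 -3.64
v -0.097 1.72 -2.7
v 0.077 -0.18 -5.02
v 1.258 -0.005 -4.08
v -0.089 1.559 -5.135
v 1.092 1.734 -4.195
v -3.131 1.817 -2.919
v -2.146 1.557 -3.127
v -1.523 2.383 -1.208
v -2.509 2.643 -1.001
v -2.28 2.213 -3.366
v -1.657 3.04 -1.448
v -2.812 2.684 -3.396
v -2.19 3.511 -1.478
v -3.494 2.749 -3.203
v -2.871 3.576 -1.285
v -4.006 2.378 -2.877
v -3.383 3.205 -0.959
v -4.108 1.744 -2.571
v -3.486 2.571 -0.652
v -3.754 1.144 -2.428
v -3.131 1.971 -0.509
v -3.108 0.859 -2.514
v -2.486 1.686 -0.596
v -2.473 1.022 -2.791
v -1.85 1.849 -0.872
v -4.576 0.359 3.594
v -3.315 0.131 4.957
v -4.156 2.086 3.494
v -2.896 1.858 4.857
v -3.784 0.122 2.823
v -2.524 -0.106 4.186
v -3.365 1.849 2.723
v -2.104 1.621 4.086
v 0.894 -0.568 -0.214
v 1.331 -1.164 -0.495
v 1.603 -1.807 1.294
v 1.166 -1.212 1.574
v 1.629 -0.788 -0.405
v 1.901 -1.431 1.384
v 1.646 -0.328 -0.242
v 1.918 -0.971 1.547
v 1.376 0.04 -0.069
v 1.648 -0.603 1.72
v 0.922 0.176 0.049
v 1.194 -0.467 1.838
v 0.457 0.027 0.066
v 0.729 -0.616 1.855
v 0.159 -0.349 -0.024
v 0.431 -0.992 1.765
v 0.142 -0.809 -0.187
v 0.414 -1.452 1.602
v 0.412 -1.177 -0.36
v 0.684 -1.82 1.429
v 0.866 -1.313 -0.478
v 1.138 -1.956 1.311
f 2 4 1
f 5 2 1
f 1 4 3
f 3 5 1
f 2 8 4
f 6 2 5
f 6 8 2
f 4 8 3
f 7 5 3
f 3 8 7
f 7 6 5
f 8 6 7
f 10 9 13
f 10 13 11
f 11 13 14
f 11 14 12
f 13 9 15
f 13 15 14
f 14 15 16
f 14 16 12
f 15 9 17
f 15 17 16
f 16 17 18
f 16 18 12
f 17 9 19
f 17 19 18
f 18 19 20
f 18 20 12
f 19 9 21
f 19 21 20
f 20 21 22
f 20 22 12
f 21 9 23
f 21 23 22
f 22 23 24
f 22 24 12
f 23 9 25
f 23 25 24
f 24 25 26
f 24 26 12
f 25 9 27
f 25 27 26
f 26 27 28
f 26 28 12
f 27 9 10
f 27 10 28
f 28 10 11
f 28 11 12
f 30 32 29
f 33 30 29
f 29 32 31
f 31 33 29
f 30 36 32
f 34 30 33
f 34 36 30
f 32 36 31
f 35 33 31
f 31 36 35
f 35 34 33
f 36 34 35
f 38 37 41
f 38 41 39
f 39 41 42
f 39 42 40
f 41 37 43
f 41 43 42
f 42 43 44
f 42 44 40
f 43 37 45
f 43 45 44
f 44 45 46
f 44 46 40
f 45 37 47
f 45 47 46
f 46 47 48
f 46 48 40
f 47 37 49
f 47 49 48
f 48 49 50
f 48 50 40
f 49 37 51
f 49 51 50
f 50 51 52
f 50 52 40
f 51 37 53
f 51 53 52
f 52 53 54
f 52 54 40
f 53 37 55
f 53 55 54
f 54 55 56
f 54 56 40
f 55 37 57
f 55 57 56
f 56 57 58
f 56 58 40
f 57 37 38
f 57 38 58
f 58 38 39
f 58 39 40



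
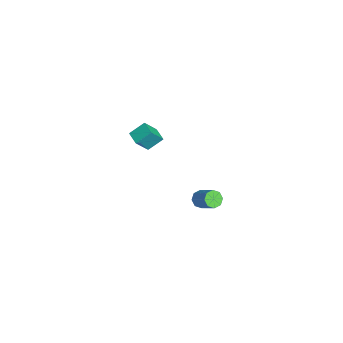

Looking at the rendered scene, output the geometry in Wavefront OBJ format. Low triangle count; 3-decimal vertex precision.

v -2.342 3.17 -3.883
v -2.132 3.506 -4.278
v -1.168 3.967 -3.372
v -1.378 3.63 -2.977
v -2.439 3.696 -4.047
v -1.476 4.157 -3.142
v -2.689 3.577 -3.72
v -1.726 4.038 -2.815
v -2.736 3.22 -3.488
v -1.773 3.681 -2.583
v -2.552 2.833 -3.488
v -1.588 3.294 -2.582
v -2.244 2.643 -3.718
v -1.281 3.104 -2.813
v -1.994 2.762 -4.045
v -1.031 3.223 -3.14
v -1.947 3.119 -4.277
v -0.984 3.58 -3.372
v -1.645 -0.165 2.859
v -1.354 -0.852 3.849
v -1.749 0.654 3.458
v -1.458 -0.033 4.448
v -0.862 0.013 2.752
v -0.571 -0.674 3.742
v -0.966 0.832 3.351
v -0.675 0.145 4.341
f 2 1 5
f 2 5 3
f 3 5 6
f 3 6 4
f 5 1 7
f 5 7 6
f 6 7 8
f 6 8 4
f 7 1 9
f 7 9 8
f 8 9 10
f 8 10 4
f 9 1 11
f 9 11 10
f 10 11 12
f 10 12 4
f 11 1 13
f 11 13 12
f 12 13 14
f 12 14 4
f 13 1 15
f 13 15 14
f 14 15 16
f 14 16 4
f 15 1 17
f 15 17 16
f 16 17 18
f 16 18 4
f 17 1 2
f 17 2 18
f 18 2 3
f 18 3 4
f 20 22 19
f 23 20 19
f 19 22 21
f 21 23 19
f 20 26 22
f 24 20 23
f 24 26 20
f 22 26 21
f 25 23 21
f 21 26 25
f 25 24 23
f 26 24 25



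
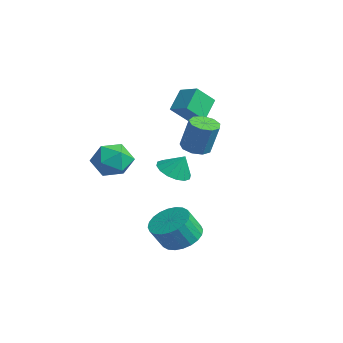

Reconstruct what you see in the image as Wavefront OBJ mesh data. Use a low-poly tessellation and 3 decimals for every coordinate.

v -3.684 0.392 3.663
v -4.313 1.247 4.606
v -3.727 1.378 2.741
v -4.355 2.233 3.685
v -2.645 0.767 4.015
v -3.273 1.622 4.959
v -2.687 1.753 3.094
v -3.316 2.608 4.037
v -2.652 -2.51 0.339
v -1.812 -2.955 0.9
v -3.788 -3.065 1.6
v -2.948 -3.51 2.161
v -3.038 -2.413 2.08
v -2.336 -2.07 1.301
v -3.264 -3.95 1.199
v -2.562 -3.607 0.42
v -2.19 -3.845 1.432
v -2.05 -2.895 1.976
v -3.55 -3.125 0.524
v -3.41 -2.175 1.068
v -1.188 0.507 2.039
v -0.615 0.02 1.933
v -0.118 0.246 3.596
v -0.692 0.733 3.701
v -0.46 0.504 1.821
v 0.037 0.729 3.484
v -0.646 0.989 1.811
v -0.149 1.215 3.474
v -1.086 1.249 1.907
v -0.589 1.474 3.57
v -1.574 1.162 2.065
v -1.077 1.387 3.728
v -1.881 0.768 2.21
v -1.384 0.994 3.873
v -1.864 0.253 2.275
v -1.368 0.478 3.938
v -1.531 -0.144 2.229
v -1.034 0.082 3.892
v -1.038 -0.236 2.094
v -0.541 -0.01 3.757
v -2.525 0.024 0.124
v -1.669 -0.251 -0.115
v -2.115 0.436 1.116
v -1.708 0.198 -0.286
v -1.966 0.6 -0.346
v -2.373 0.847 -0.281
v -2.821 0.875 -0.107
v -3.19 0.674 0.129
v -3.381 0.299 0.363
v -3.342 -0.15 0.533
v -3.084 -0.552 0.594
v -2.677 -0.8 0.528
v -2.228 -0.827 0.355
v -1.86 -0.626 0.119
v 1.561 -1.537 -2.23
v 2.226 -2.211 -2.685
v 2.303 -2.917 -1.525
v 1.639 -2.243 -1.07
v 2.485 -1.933 -2.533
v 2.562 -2.64 -1.373
v 2.605 -1.595 -2.335
v 2.682 -2.301 -1.175
v 2.565 -1.248 -2.121
v 2.642 -1.954 -0.961
v 2.373 -0.945 -1.923
v 2.45 -1.651 -0.764
v 2.057 -0.732 -1.772
v 2.134 -1.438 -0.613
v 1.665 -0.641 -1.691
v 1.743 -1.348 -0.532
v 1.258 -0.687 -1.692
v 1.335 -1.394 -0.533
v 0.897 -0.863 -1.775
v 0.974 -1.569 -0.615
v 0.638 -1.14 -1.927
v 0.715 -1.847 -0.767
v 0.518 -1.479 -2.125
v 0.595 -2.185 -0.965
v 0.558 -1.826 -2.339
v 0.635 -2.532 -1.179
v 0.75 -2.129 -2.536
v 0.827 -2.835 -1.377
v 1.066 -2.342 -2.687
v 1.143 -3.048 -1.528
v 1.457 -2.432 -2.768
v 1.535 -3.139 -1.609
v 1.865 -2.386 -2.767
v 1.942 -3.093 -1.608
f 2 4 1
f 5 2 1
f 1 4 3
f 3 5 1
f 2 8 4
f 6 2 5
f 6 8 2
f 4 8 3
f 7 5 3
f 3 8 7
f 7 6 5
f 8 6 7
f 9 20 14
f 9 14 10
f 9 10 16
f 9 16 19
f 9 19 20
f 10 14 18
f 14 20 13
f 20 19 11
f 19 16 15
f 16 10 17
f 12 18 13
f 12 13 11
f 12 11 15
f 12 15 17
f 12 17 18
f 13 18 14
f 11 13 20
f 15 11 19
f 17 15 16
f 18 17 10
f 22 21 25
f 22 25 23
f 23 25 26
f 23 26 24
f 25 21 27
f 25 27 26
f 26 27 28
f 26 28 24
f 27 21 29
f 27 29 28
f 28 29 30
f 28 30 24
f 29 21 31
f 29 31 30
f 30 31 32
f 30 32 24
f 31 21 33
f 31 33 32
f 32 33 34
f 32 34 24
f 33 21 35
f 33 35 34
f 34 35 36
f 34 36 24
f 35 21 37
f 35 37 36
f 36 37 38
f 36 38 24
f 37 21 39
f 37 39 38
f 38 39 40
f 38 40 24
f 39 21 22
f 39 22 40
f 40 22 23
f 40 23 24
f 42 41 44
f 42 44 43
f 44 41 45
f 44 45 43
f 45 41 46
f 45 46 43
f 46 41 47
f 46 47 43
f 47 41 48
f 47 48 43
f 48 41 49
f 48 49 43
f 49 41 50
f 49 50 43
f 50 41 51
f 50 51 43
f 51 41 52
f 51 52 43
f 52 41 53
f 52 53 43
f 53 41 54
f 53 54 43
f 54 41 42
f 54 42 43
f 56 55 59
f 56 59 57
f 57 59 60
f 57 60 58
f 59 55 61
f 59 61 60
f 60 61 62
f 60 62 58
f 61 55 63
f 61 63 62
f 62 63 64
f 62 64 58
f 63 55 65
f 63 65 64
f 64 65 66
f 64 66 58
f 65 55 67
f 65 67 66
f 66 67 68
f 66 68 58
f 67 55 69
f 67 69 68
f 68 69 70
f 68 70 58
f 69 55 71
f 69 71 70
f 70 71 72
f 70 72 58
f 71 55 73
f 71 73 72
f 72 73 74
f 72 74 58
f 73 55 75
f 73 75 74
f 74 75 76
f 74 76 58
f 75 55 77
f 75 77 76
f 76 77 78
f 76 78 58
f 77 55 79
f 77 79 78
f 78 79 80
f 78 80 58
f 79 55 81
f 79 81 80
f 80 81 82
f 80 82 58
f 81 55 83
f 81 83 82
f 82 83 84
f 82 84 58
f 83 55 85
f 83 85 84
f 84 85 86
f 84 86 58
f 85 55 87
f 85 87 86
f 86 87 88
f 86 88 58
f 87 55 56
f 87 56 88
f 88 56 57
f 88 57 58



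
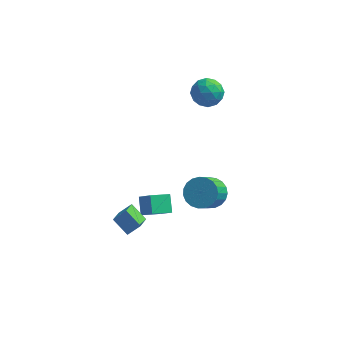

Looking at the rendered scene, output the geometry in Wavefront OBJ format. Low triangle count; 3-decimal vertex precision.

v -3.346 -2.949 -2.334
v -3.329 -4.228 -1.55
v -2.698 -2.579 -1.744
v -2.682 -3.858 -0.961
v -2.438 -3.382 -3.059
v -2.422 -4.661 -2.276
v -1.791 -3.012 -2.47
v -1.774 -4.291 -1.686
v -1.512 -0.73 -4.425
v -2.464 -1.527 -3.92
v -1.832 0.137 -3.659
v -2.784 -0.66 -3.154
v -0.756 -1.14 -3.646
v -1.708 -1.937 -3.141
v -1.076 -0.273 -2.88
v -2.028 -1.07 -2.375
v 0.612 4.083 3.407
v 0.999 3.456 4.097
v -0.479 2.944 2.983
v -0.092 2.317 3.673
v -0.598 3.14 3.967
v 0.077 3.843 4.228
v 0.443 2.557 2.852
v 1.118 3.26 3.113
v 0.895 2.512 3.753
v 0.251 2.873 4.442
v 0.269 3.527 2.638
v -0.375 3.888 3.327
v 0.902 3.869 3.789
v -0.382 2.531 3.291
v -0.679 3.014 3.464
v -0.451 2.645 3.869
v 0.359 4.097 3.866
v 0.587 3.729 4.272
v -0.352 3.543 4.195
v -0.067 2.671 2.808
v 0.161 2.303 3.214
v 0.971 3.755 3.211
v 1.199 3.386 3.616
v 0.872 2.857 2.885
v 1.068 2.946 3.992
v 0.426 2.277 3.744
v 0.741 2.418 3.261
v 1.137 2.831 3.415
v 0.689 3.158 4.398
v 0.048 2.488 4.149
v -0.249 2.972 4.321
v 0.147 3.386 4.475
v 0.628 2.603 4.196
v 0.472 3.912 2.931
v -0.169 3.242 2.682
v 0.373 3.014 2.605
v 0.769 3.428 2.759
v 0.094 4.123 3.336
v -0.548 3.454 3.088
v -0.617 3.569 3.665
v -0.221 3.982 3.819
v -0.108 3.797 2.884
v 0.879 1.441 -4.116
v 1.457 1.987 -3.462
v 1.159 0.685 -2.11
v 0.581 0.139 -2.764
v 1.067 2.149 -3.392
v 0.769 0.847 -2.041
v 0.644 2.189 -3.447
v 0.346 0.887 -2.096
v 0.262 2.099 -3.618
v -0.036 0.797 -2.267
v -0.014 1.895 -3.875
v -0.312 0.593 -2.524
v -0.135 1.613 -4.174
v -0.433 0.311 -2.822
v -0.081 1.301 -4.462
v -0.379 -0.001 -3.111
v 0.139 1.013 -4.691
v -0.159 -0.289 -3.34
v 0.487 0.8 -4.82
v 0.189 -0.502 -3.469
v 0.903 0.697 -4.827
v 0.605 -0.605 -3.476
v 1.315 0.723 -4.712
v 1.016 -0.579 -3.36
v 1.651 0.873 -4.493
v 1.353 -0.429 -3.142
v 1.854 1.121 -4.209
v 1.556 -0.181 -2.858
v 1.888 1.425 -3.909
v 1.59 0.123 -2.558
v 1.748 1.731 -3.645
v 1.45 0.429 -2.293
f 2 4 1
f 5 2 1
f 1 4 3
f 3 5 1
f 2 8 4
f 6 2 5
f 6 8 2
f 4 8 3
f 7 5 3
f 3 8 7
f 7 6 5
f 8 6 7
f 10 12 9
f 13 10 9
f 9 12 11
f 11 13 9
f 10 16 12
f 14 10 13
f 14 16 10
f 12 16 11
f 15 13 11
f 11 16 15
f 15 14 13
f 16 14 15
f 17 54 33
f 54 28 57
f 33 57 22
f 54 57 33
f 17 33 29
f 33 22 34
f 29 34 18
f 33 34 29
f 17 29 38
f 29 18 39
f 38 39 24
f 29 39 38
f 17 38 50
f 38 24 53
f 50 53 27
f 38 53 50
f 17 50 54
f 50 27 58
f 54 58 28
f 50 58 54
f 18 34 45
f 34 22 48
f 45 48 26
f 34 48 45
f 22 57 35
f 57 28 56
f 35 56 21
f 57 56 35
f 28 58 55
f 58 27 51
f 55 51 19
f 58 51 55
f 27 53 52
f 53 24 40
f 52 40 23
f 53 40 52
f 24 39 44
f 39 18 41
f 44 41 25
f 39 41 44
f 20 46 32
f 46 26 47
f 32 47 21
f 46 47 32
f 20 32 30
f 32 21 31
f 30 31 19
f 32 31 30
f 20 30 37
f 30 19 36
f 37 36 23
f 30 36 37
f 20 37 42
f 37 23 43
f 42 43 25
f 37 43 42
f 20 42 46
f 42 25 49
f 46 49 26
f 42 49 46
f 21 47 35
f 47 26 48
f 35 48 22
f 47 48 35
f 19 31 55
f 31 21 56
f 55 56 28
f 31 56 55
f 23 36 52
f 36 19 51
f 52 51 27
f 36 51 52
f 25 43 44
f 43 23 40
f 44 40 24
f 43 40 44
f 26 49 45
f 49 25 41
f 45 41 18
f 49 41 45
f 60 59 63
f 60 63 61
f 61 63 64
f 61 64 62
f 63 59 65
f 63 65 64
f 64 65 66
f 64 66 62
f 65 59 67
f 65 67 66
f 66 67 68
f 66 68 62
f 67 59 69
f 67 69 68
f 68 69 70
f 68 70 62
f 69 59 71
f 69 71 70
f 70 71 72
f 70 72 62
f 71 59 73
f 71 73 72
f 72 73 74
f 72 74 62
f 73 59 75
f 73 75 74
f 74 75 76
f 74 76 62
f 75 59 77
f 75 77 76
f 76 77 78
f 76 78 62
f 77 59 79
f 77 79 78
f 78 79 80
f 78 80 62
f 79 59 81
f 79 81 80
f 80 81 82
f 80 82 62
f 81 59 83
f 81 83 82
f 82 83 84
f 82 84 62
f 83 59 85
f 83 85 84
f 84 85 86
f 84 86 62
f 85 59 87
f 85 87 86
f 86 87 88
f 86 88 62
f 87 59 89
f 87 89 88
f 88 89 90
f 88 90 62
f 89 59 60
f 89 60 90
f 90 60 61
f 90 61 62



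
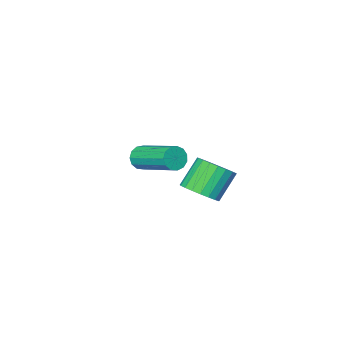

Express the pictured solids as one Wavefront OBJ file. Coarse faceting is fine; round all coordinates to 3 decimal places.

v -3.429 -4.037 -3.536
v -3.036 -4.164 -3.115
v -3.278 -2.21 -2.302
v -3.671 -2.083 -2.724
v -2.863 -4.037 -3.369
v -3.105 -2.083 -2.556
v -2.87 -3.91 -3.676
v -3.112 -1.956 -2.863
v -3.054 -3.823 -3.939
v -3.296 -1.869 -3.126
v -3.357 -3.805 -4.074
v -3.599 -1.851 -3.261
v -3.683 -3.86 -4.038
v -3.925 -1.906 -3.226
v -3.929 -3.971 -3.843
v -4.17 -2.017 -3.031
v -4.015 -4.103 -3.551
v -4.257 -2.149 -2.738
v -3.916 -4.215 -3.254
v -4.158 -2.261 -2.441
v -3.662 -4.269 -3.046
v -3.904 -2.316 -2.234
v -3.334 -4.25 -2.995
v -3.576 -2.296 -2.182
v -2.423 1.225 -2.559
v -1.97 0.618 -2.271
v -2.845 0.488 -1.172
v -3.297 1.095 -1.461
v -1.828 0.887 -2.126
v -2.702 0.757 -1.027
v -1.788 1.214 -2.056
v -2.663 1.084 -0.957
v -1.859 1.543 -2.073
v -2.733 1.413 -0.974
v -2.026 1.817 -2.174
v -2.901 1.687 -1.075
v -2.263 1.989 -2.341
v -3.137 1.859 -1.243
v -2.527 2.028 -2.547
v -3.401 1.898 -1.448
v -2.773 1.929 -2.754
v -3.647 1.799 -1.656
v -2.958 1.708 -2.928
v -3.833 1.578 -1.83
v -3.051 1.404 -3.038
v -3.925 1.274 -1.94
v -3.035 1.068 -3.065
v -3.91 0.938 -1.967
v -2.914 0.76 -3.005
v -3.788 0.63 -1.907
v -2.707 0.532 -2.868
v -3.582 0.402 -1.769
v -2.452 0.424 -2.677
v -3.326 0.294 -1.578
v -2.191 0.455 -2.466
v -3.065 0.325 -1.367
f 2 1 5
f 2 5 3
f 3 5 6
f 3 6 4
f 5 1 7
f 5 7 6
f 6 7 8
f 6 8 4
f 7 1 9
f 7 9 8
f 8 9 10
f 8 10 4
f 9 1 11
f 9 11 10
f 10 11 12
f 10 12 4
f 11 1 13
f 11 13 12
f 12 13 14
f 12 14 4
f 13 1 15
f 13 15 14
f 14 15 16
f 14 16 4
f 15 1 17
f 15 17 16
f 16 17 18
f 16 18 4
f 17 1 19
f 17 19 18
f 18 19 20
f 18 20 4
f 19 1 21
f 19 21 20
f 20 21 22
f 20 22 4
f 21 1 23
f 21 23 22
f 22 23 24
f 22 24 4
f 23 1 2
f 23 2 24
f 24 2 3
f 24 3 4
f 26 25 29
f 26 29 27
f 27 29 30
f 27 30 28
f 29 25 31
f 29 31 30
f 30 31 32
f 30 32 28
f 31 25 33
f 31 33 32
f 32 33 34
f 32 34 28
f 33 25 35
f 33 35 34
f 34 35 36
f 34 36 28
f 35 25 37
f 35 37 36
f 36 37 38
f 36 38 28
f 37 25 39
f 37 39 38
f 38 39 40
f 38 40 28
f 39 25 41
f 39 41 40
f 40 41 42
f 40 42 28
f 41 25 43
f 41 43 42
f 42 43 44
f 42 44 28
f 43 25 45
f 43 45 44
f 44 45 46
f 44 46 28
f 45 25 47
f 45 47 46
f 46 47 48
f 46 48 28
f 47 25 49
f 47 49 48
f 48 49 50
f 48 50 28
f 49 25 51
f 49 51 50
f 50 51 52
f 50 52 28
f 51 25 53
f 51 53 52
f 52 53 54
f 52 54 28
f 53 25 55
f 53 55 54
f 54 55 56
f 54 56 28
f 55 25 26
f 55 26 56
f 56 26 27
f 56 27 28



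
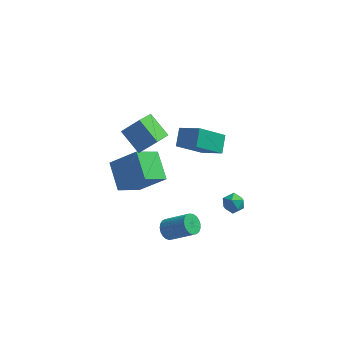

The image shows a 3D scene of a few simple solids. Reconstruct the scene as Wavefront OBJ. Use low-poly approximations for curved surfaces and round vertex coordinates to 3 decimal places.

v 2.231 -3.141 0.782
v 2.626 -3.004 0.241
v 1.894 -4.076 0.299
v 2.289 -3.939 -0.242
v 2.575 -4.102 0.357
v 2.783 -3.524 0.656
v 1.737 -3.556 -0.116
v 1.945 -2.978 0.183
v 2.321 -3.261 -0.314
v 2.838 -3.598 -0.021
v 1.682 -3.482 0.561
v 2.199 -3.819 0.854
v -3.711 1.368 -5.129
v -4.735 0.227 -4.058
v -4.459 2.88 -4.235
v -5.484 1.74 -3.164
v -2.136 1.3 -3.696
v -3.161 0.16 -2.625
v -2.885 2.813 -2.802
v -3.909 1.672 -1.731
v -1.402 -2.673 -3.959
v -1.103 -3.055 -4.422
v 0.28 -3.329 -3.303
v -0.018 -2.947 -2.841
v -1.004 -2.802 -4.483
v 0.38 -3.076 -3.364
v -0.973 -2.527 -4.453
v 0.41 -2.8 -3.334
v -1.017 -2.277 -4.338
v 0.366 -2.55 -3.219
v -1.127 -2.095 -4.158
v 0.256 -2.369 -3.039
v -1.284 -2.014 -3.943
v 0.099 -2.287 -2.824
v -1.462 -2.046 -3.731
v -0.079 -2.32 -2.612
v -1.63 -2.187 -3.559
v -0.247 -2.461 -2.44
v -1.758 -2.412 -3.455
v -0.375 -2.686 -2.337
v -1.824 -2.682 -3.44
v -0.441 -2.956 -2.321
v -1.817 -2.951 -3.513
v -0.434 -3.225 -2.395
v -1.739 -3.171 -3.665
v -0.356 -3.445 -2.546
v -1.602 -3.306 -3.867
v -0.219 -3.579 -2.748
v -1.43 -3.331 -4.085
v -0.047 -3.604 -2.966
v -1.254 -3.242 -4.281
v 0.129 -3.516 -3.162
v -1.611 1.43 -0.536
v -1.58 2.426 0.15
v -0.288 2.377 -1.971
v -0.256 3.373 -1.285
v -0.384 0.867 0.225
v -0.352 1.863 0.911
v 0.94 1.814 -1.21
v 0.971 2.81 -0.524
v -3.828 0.319 2.265
v -4.182 -1.208 3.23
v -2.875 0.638 3.121
v -3.229 -0.888 4.086
v -2.731 -0.512 1.354
v -3.085 -2.038 2.319
v -1.778 -0.192 2.21
v -2.132 -1.719 3.175
f 1 12 6
f 1 6 2
f 1 2 8
f 1 8 11
f 1 11 12
f 2 6 10
f 6 12 5
f 12 11 3
f 11 8 7
f 8 2 9
f 4 10 5
f 4 5 3
f 4 3 7
f 4 7 9
f 4 9 10
f 5 10 6
f 3 5 12
f 7 3 11
f 9 7 8
f 10 9 2
f 14 16 13
f 17 14 13
f 13 16 15
f 15 17 13
f 14 20 16
f 18 14 17
f 18 20 14
f 16 20 15
f 19 17 15
f 15 20 19
f 19 18 17
f 20 18 19
f 22 21 25
f 22 25 23
f 23 25 26
f 23 26 24
f 25 21 27
f 25 27 26
f 26 27 28
f 26 28 24
f 27 21 29
f 27 29 28
f 28 29 30
f 28 30 24
f 29 21 31
f 29 31 30
f 30 31 32
f 30 32 24
f 31 21 33
f 31 33 32
f 32 33 34
f 32 34 24
f 33 21 35
f 33 35 34
f 34 35 36
f 34 36 24
f 35 21 37
f 35 37 36
f 36 37 38
f 36 38 24
f 37 21 39
f 37 39 38
f 38 39 40
f 38 40 24
f 39 21 41
f 39 41 40
f 40 41 42
f 40 42 24
f 41 21 43
f 41 43 42
f 42 43 44
f 42 44 24
f 43 21 45
f 43 45 44
f 44 45 46
f 44 46 24
f 45 21 47
f 45 47 46
f 46 47 48
f 46 48 24
f 47 21 49
f 47 49 48
f 48 49 50
f 48 50 24
f 49 21 51
f 49 51 50
f 50 51 52
f 50 52 24
f 51 21 22
f 51 22 52
f 52 22 23
f 52 23 24
f 54 56 53
f 57 54 53
f 53 56 55
f 55 57 53
f 54 60 56
f 58 54 57
f 58 60 54
f 56 60 55
f 59 57 55
f 55 60 59
f 59 58 57
f 60 58 59
f 62 64 61
f 65 62 61
f 61 64 63
f 63 65 61
f 62 68 64
f 66 62 65
f 66 68 62
f 64 68 63
f 67 65 63
f 63 68 67
f 67 66 65
f 68 66 67

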